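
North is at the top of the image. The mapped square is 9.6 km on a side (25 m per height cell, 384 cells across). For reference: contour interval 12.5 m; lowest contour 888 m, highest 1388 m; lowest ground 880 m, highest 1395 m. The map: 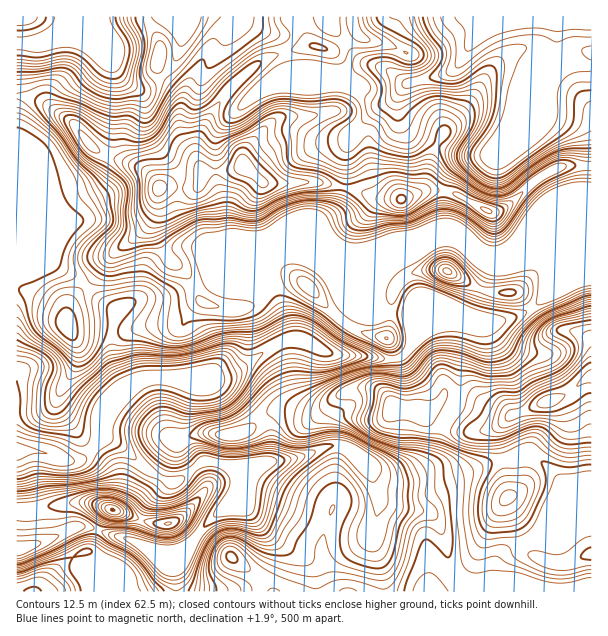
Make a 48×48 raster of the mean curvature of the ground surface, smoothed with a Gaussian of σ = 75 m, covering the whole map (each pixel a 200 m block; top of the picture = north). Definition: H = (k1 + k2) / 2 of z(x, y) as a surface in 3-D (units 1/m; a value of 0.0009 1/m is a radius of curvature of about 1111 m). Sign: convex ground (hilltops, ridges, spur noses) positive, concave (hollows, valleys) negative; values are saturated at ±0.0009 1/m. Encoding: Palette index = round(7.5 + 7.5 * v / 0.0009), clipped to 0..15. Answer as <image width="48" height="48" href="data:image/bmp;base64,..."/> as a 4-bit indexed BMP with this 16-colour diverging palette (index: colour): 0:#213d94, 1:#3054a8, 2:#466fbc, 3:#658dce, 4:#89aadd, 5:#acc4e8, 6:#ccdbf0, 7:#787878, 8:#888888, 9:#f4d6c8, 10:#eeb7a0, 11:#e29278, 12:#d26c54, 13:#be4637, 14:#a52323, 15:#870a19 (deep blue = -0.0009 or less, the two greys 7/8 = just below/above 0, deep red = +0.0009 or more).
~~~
<image width="48" height="48" href="data:image/bmp;base64,Qk32BAAAAAAAAHYAAAAoAAAAMAAAADAAAAABAAQAAAAAAIAEAAATCwAAEwsAABAAAAAAAAAAlD0hAKhUMAC8b0YAzo1lAN2qiQDoxKwA8NvMAHh4eACIiIgAyNb0AKC37gB4kuIAVGzSADdGvgAjI6UAGQqHALuqlnd4uoiIdVaJmYiaqYeZiHd3d2VERZ3JZXeMxSJZqZmZh3eIh2aZiHd3ZVeahRe8l3ndclUp3cqYdmd3ZlaJl2iHeauquhAnzuuVATMV7+p2d4iHZVaKl2iXaJh2imQxOIEAFpcAr9dGmImHZWaKlmiYZmd3d5iGIANY3/+AJ2M4mImYZWeahXeamXZ3d6qZdq//qs/2AjJIiImZhmZnVYeLqpVnd8u8zf/5UibdVHVoiImallZ5h3eKuqZXd3iqu6hmdiFvxnZomZmalmd5mHd5u7lnd0d1RFZ3ZEIqx3dnmamqdWVneHdnmJllZldSIkiXNIhDMkVCNYmpRDRnZmZWdnZWdVVEVld0WbxwJEMRIRR0ESVURFZVVFVohlVWiWVGq7up7/2nu3IAJ6uoiay6hTSKqHmImWZpu6qu/9yordqIvuyruay72lN5mHq7l1Znq7l5mKqYiaqqq8qJl1d3zbiIdli8lkZleqdENHq5iJqWRryqmGaHur7Jhlesp0RlZ3VDIkiqmJvseNyZiXeZp3zbp1eKuXQ1VUVnYzaZmYi+7ulom4mohXiJulRGm5ZTMzM0RWV4mGRGiXQ3vZqWZoZVnFM1rKeHVmZDI3ZGh1IAAAEFzJllVnYyWnZ5zJeqm825Y1dDVUIjWN0yeXZERqlkWVm8yoaKqr3bl2h0MyON/f5WRFVVRq39u1q7qYZomJmIm7u4U0jtdWlHd2dlMknvy2iaqXVmd4iKvNy5d522Z2lXd2REVDJHi3iKqGVURWeah3iZicxnd3tFUias3aQSWYeIh3h2VWeYVnd3i9lXd2yDN726vbZlNHZmVnmHeKqWd3d3m5V3d3e6z/xkRYh3d3d1eaynV6uGd3d3dld3d3dmr8Q2dmd3d3d2eqvKZnZmd3d3d3d2Vnd1NlRVV3d3d3d3VomruWREVVVXd3dXdCNGZmQ4c3d3d3d3ZTNYmqhTUzVTV3Vry2RCIyFtxEd3d4iHdkRqqqqXh5ykESJGi6zpQif/+SV3d3h3d2dYvIe7l4zZZDRXmr/9uc/934JXd3d3dnY1rrerh2nd3d3LuYzLy/6DPPkjRXd3VFZnrKeKiaq7ve6omIqIqagwBe/YZnd1NpqsuGebicuHVGdUeoh4qFMTMlv/7HdjXOqZmGeqV9podFZUaXZGmFIlZCOLqHZDn8iIZ5mpWMuIhmZlaGVFi6dEZ1NFZVVI7peJRKuKY2vZZnZlaoVmjNuFV3ZVZ1ed/IeJQ5xpkhXOuru6d3Z4mqunV3dmeIm7mHZ5U41muCJryqvchVV5q5qoZnd3iamnZmZmRGuDnYM0QzRmeYRHmompZnd3mZq6l2VFh2iUa9hVZnZmq5UjMze6dnd3h5eLuFQ1vGWnVr6mZmVndTR3ZCWah3d3dmRHhlZEjZSKdWrKl3ioVFjfyVR5mHd3eFRFVXdDbLRallaIirynm8u7mHVXmZmImWZmd3ZWm4ZXl2ZVZ4dXuod4Vndmd4mIh8uXd3aLuGdlh3ZpqXZatUaXVWd3ZmZmZg=="/>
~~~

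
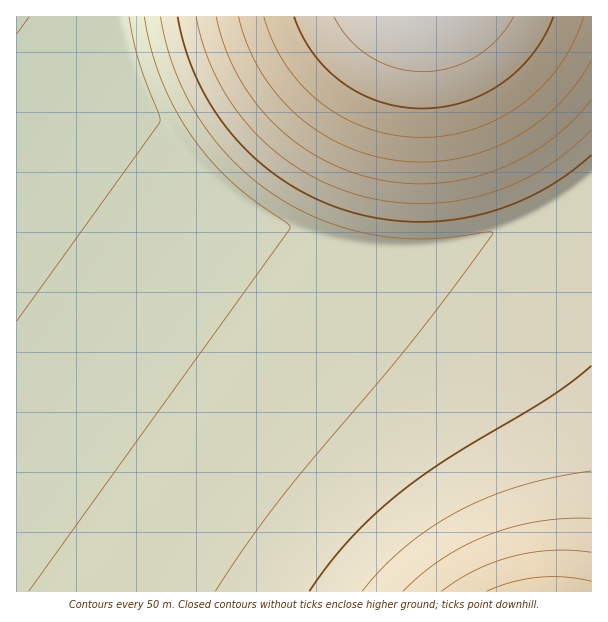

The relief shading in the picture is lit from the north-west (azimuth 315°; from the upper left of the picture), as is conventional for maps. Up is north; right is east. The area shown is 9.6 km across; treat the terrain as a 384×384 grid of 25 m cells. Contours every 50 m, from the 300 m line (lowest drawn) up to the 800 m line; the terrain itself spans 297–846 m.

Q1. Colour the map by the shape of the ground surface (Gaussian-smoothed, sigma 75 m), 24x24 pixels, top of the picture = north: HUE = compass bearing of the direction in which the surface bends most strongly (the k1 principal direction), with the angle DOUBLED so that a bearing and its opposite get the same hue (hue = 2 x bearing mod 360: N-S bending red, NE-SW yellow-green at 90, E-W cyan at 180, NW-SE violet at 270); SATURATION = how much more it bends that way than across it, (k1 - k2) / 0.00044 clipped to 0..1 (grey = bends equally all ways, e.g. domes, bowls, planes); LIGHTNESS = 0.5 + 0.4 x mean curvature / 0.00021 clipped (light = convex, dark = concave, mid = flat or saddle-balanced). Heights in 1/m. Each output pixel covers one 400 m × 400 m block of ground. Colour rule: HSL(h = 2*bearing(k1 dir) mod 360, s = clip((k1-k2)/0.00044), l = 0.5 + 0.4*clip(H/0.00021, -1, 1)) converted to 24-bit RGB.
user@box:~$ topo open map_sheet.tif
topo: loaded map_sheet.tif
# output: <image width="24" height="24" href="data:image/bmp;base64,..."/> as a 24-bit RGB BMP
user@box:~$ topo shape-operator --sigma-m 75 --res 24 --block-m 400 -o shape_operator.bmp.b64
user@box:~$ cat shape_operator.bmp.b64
<image width="24" height="24" href="data:image/bmp;base64,Qk32BgAAAAAAADYAAAAoAAAAGAAAABgAAAABABgAAAAAAMAGAAATCwAAEwsAAAAAAAAAAAAAf3+Af3+Af3+Af3+Af3+Afn+AfX+AfH+AeoCBd4GBdIKCcYOCbYWCaoeAaIl+Z4x6aI92apJwcZVuf5dxjZh0mZd2mYt1mH5zf3+Af3+Af3+Af3+Af3+Afn+AfoCAfYCAe4CAeYGAdoKAc4OAcIR+bYV8aod5aIl0Z4xvaI5ocZBpfJJqiZRrlZRslYlslH1rf3+Af3+Af3+Af3+Af4CAf4CAfoCAfYCAfICAeoGAeIF/dYJ+coN8b4R5bIV2aodxaIlra4pocoxne45ohY9oj49oj4Zpj31pf3+Af3+Af4CAf4CAf4CAf4CAf4CAfoCAfYB/fIB/eoF+eIF9dYJ7coN5cIR1bYVwa4Zrb4dqdIlpeopogopoiotoi4Roi31pf4CAf4CAf4CAf4CAf4CAf4CAf4B/foB/foB/fYB/e4B+eoF9eIF7dYJ5c4J2cYNycIRvc4VtdoZse4drgIdqhodqh4Nqh31rf4CAf4CAf4CAf4CAf4B/f4B/f4B/f4B/foB/foB/fYB+e4B9eoF8eIF6doF3dYJ0dYNydoNxeYRvfIRugIVuhIVuhYJuhX5vf4CAf4CAf4B/f4B/f4B/f4B/f4B/f4B/f4B/foB/foB+fYB+fIB9eoB7eYF5eIF3eIJ2eYJ1e4JzfYNzf4NygoNyg4Fyg39yf4B/f4B/f4B/f4B/f4B/f4B/f4B/f4B/f4B/f4B/foB/foB+fYB9fIB8e4B7e4F6e4F5e4F4fIF3foJ2f4J2gYJ2goF2gn92f4B/f4B/f4B/f4B/f4B/f4B/f4B/f4B/f4B/f4B/f4B/foB/foB+fYB9fYB9fYB8fYB7fYB7foF6foF5f4F5gIF5gYB5gX95f4B/f4B/f4B/f4B/f4B/f4B/f4B/f4B/f4B/f4B/f4B/f4B/f4B/foB+foB+foB9foB9foB8foB8f4B8f4B7gIB7gIB7gH97f4B/f4B/f4B/f4B/f4B/f4B/f4B/f4B/f4B/f4B/f4B/f4B/f4B/f4B/f4B/f4B+f4B+f4B+f4B9f4B9f4B9gIB9gIB9gH99f4B/f4B/f4B/f4B/f4B/f4B/f4B/f4B/f4B/f4B/f4B/f4B/f4B/f4B/f4B/f4B/f4B/f4B/f4B+f4B+f4B+gIB+gIB+gIB+f4B/f4B/f4B/f4B/f4B/f4B/f4B/f4B/f4B/f4B/f4B/f4B/f4B/f4B/f4B/f4B/f4B/f4B/f4B/f4B/f4B/gIB/gIB/gIB/f4B/f4B/f4B/f4B/f4B/f4B/f4B/f4B/f4B/f4B/f4B/f4B/f4B/gIB/gH9+gIB8f4B8f4B+f4B/f4B/f4B/gIB/gIB/gIB/f4B/f4B/f4B/f4B/f4B/f4B/f4B/f4B/f4B/f4B/gH9/gW9mZzwYNSAAMycAMy8ALzMAJjMAITcAQWwecoFrf4B/gIB/gIB/f4B/f4B/f4B/f4B/f4B/f4B/f4B/f4B/gH9/gV9gPggCNw4AiFAqlYd2k5GNk5KRk5OQkpOMhpVwSYIhDTMACkMDZIFkf4B/f4B/f4B/f4B/f4B/f4B/f4B/f4B/gH5/byE0MwAGlVNRk5GRk5KSk5KSk5KSk5OSk5OSk5OSk5OSk5OSkpORS5NIADMFJHA1f4B/f4B/f4B/f4B/f4B/f4B/gH5/Ww4yXwcmlIqMk5KSk5KSk5KSlJKSlJKSk5OSk5OTk5OTk5OTk5OTk5OTk5OTiZOLBVkgf4B/f4B/f4B/f4B/f4B/gH9/ZhdOZwtAk5CRk5KTk5KTlJKTlJKTlJOTlJOTlJOTlJOTk5OTk5OTk5OTk5OTk5OTk5OTkJORf4B/f4B/f4B/f4B/f3+Afkp6OgAvk46Sk5KTk5KTlJKTlJKTlJOTlJOTlJOTlJOTlJOTlJOTlJOTk5OTk5OTk5OTk5OTk5OTf4B/f4B/f4B/f4B/f32AMQAzlm6Uk5KTk5KTk5KTlJKTlJOTlJOTlJOTlJOTlJOTlJOTlJOTlJOTlJOTk5OTk5OTk5OTk5OTf4B/f4B/f4B/f3+AbD58Twdfk5KTk5KTk5KTk5KTlJOTlJOTlJOTlJOTlJOTlJOTlJOTlJOTlJOTlJOTk5OTk5OTk5OTk5OTf4B/f4B/f4B/f3+AJQE8hWOWk5KTk5KTk5KTk5OTlJOTlJOTlJOTlJOTlJOTlJOTlJOTlJOTlJOTlJOTlJOTk5OTk5OTk5OTf4B/f4B/f4B/fXuAFwAzko+Tk5KTk5KTk5OTk5OTlJOTlJOTlJOTlJOTlJOTlJOTlJOTlJOTlJOTlJOTlJOTlJOTk5OTk5OT"/>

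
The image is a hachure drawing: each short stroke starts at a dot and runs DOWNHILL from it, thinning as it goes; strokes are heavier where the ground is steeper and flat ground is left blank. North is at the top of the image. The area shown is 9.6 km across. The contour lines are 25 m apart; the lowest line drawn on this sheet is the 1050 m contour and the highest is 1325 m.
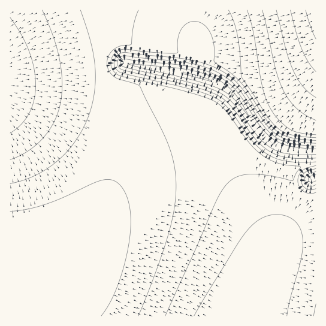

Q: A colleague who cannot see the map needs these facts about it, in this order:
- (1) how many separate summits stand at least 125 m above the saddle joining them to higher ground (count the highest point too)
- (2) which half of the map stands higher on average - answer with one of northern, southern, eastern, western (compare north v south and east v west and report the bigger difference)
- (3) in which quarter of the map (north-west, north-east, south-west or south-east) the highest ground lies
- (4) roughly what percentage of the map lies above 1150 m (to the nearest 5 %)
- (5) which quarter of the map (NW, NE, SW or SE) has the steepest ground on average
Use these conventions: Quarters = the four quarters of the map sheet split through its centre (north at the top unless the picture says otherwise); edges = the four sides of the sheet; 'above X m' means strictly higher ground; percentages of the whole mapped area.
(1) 1 summit rises at least 125 m above its surroundings.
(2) Taken as a whole, the western half is higher than the eastern.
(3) The highest point lies in the north-east quarter of the map.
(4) About 85 % of the map lies above 1150 m.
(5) The north-east quarter is the steepest part of the map.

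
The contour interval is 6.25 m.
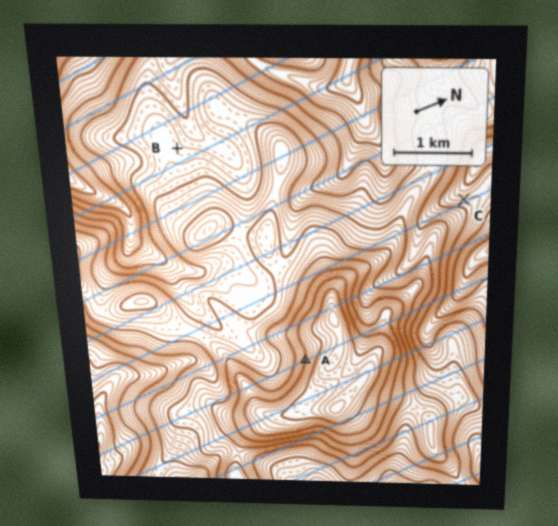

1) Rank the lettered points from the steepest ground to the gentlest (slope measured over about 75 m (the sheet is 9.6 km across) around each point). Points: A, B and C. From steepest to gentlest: A C B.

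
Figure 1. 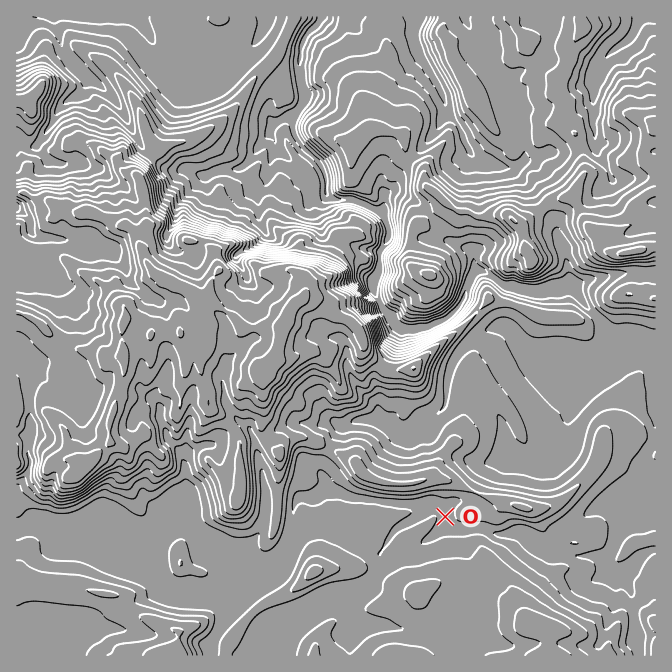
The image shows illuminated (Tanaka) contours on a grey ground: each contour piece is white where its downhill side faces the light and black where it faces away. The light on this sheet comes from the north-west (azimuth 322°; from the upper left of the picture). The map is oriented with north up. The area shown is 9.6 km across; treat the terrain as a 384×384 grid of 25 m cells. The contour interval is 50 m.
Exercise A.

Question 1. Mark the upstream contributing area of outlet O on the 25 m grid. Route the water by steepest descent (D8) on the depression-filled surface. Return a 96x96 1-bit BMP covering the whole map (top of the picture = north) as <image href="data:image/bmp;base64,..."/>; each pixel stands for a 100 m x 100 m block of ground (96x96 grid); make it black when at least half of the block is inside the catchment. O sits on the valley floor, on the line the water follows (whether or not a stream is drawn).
<image width="96" height="96" href="data:image/bmp;base64,Qk2+BAAAAAAAAD4AAAAoAAAAYAAAAGAAAAABAAEAAAAAAIAEAAATCwAAEwsAAAIAAAAAAAAA////AAAAAAAAAAD/////////AAAAAAD/////////AAAAAAD/////////AAAAAAD/////////AAAAAAP////////8AAAAAA/////////4AAAAAH/////////wAAAAAP/////////wAAAAAf/////////gAAAAD//////////gAAAP////////8//AAAD/////////4P+AAAD/////////wAEAAAD/////////gAAAAAD/////////gAAAAAD/////////gAAAAAD/////////wAAAAAD/////////4AAAAAD/////////8AAAAAD//////////AAAAAD//////////gAAAAD///////////8AAAB///////////+AAAB///////////8AAAA///////////gAAAAf/////////+AAAAAP///////8BwAAAAAH///////wAAAAAAAH///////gAAAAAAABj//////AAAAAAAAAD/////8AAAAAAAAAA////PwAAAAAAAAAA////HAAAAAAAAAAA///+AAAAAAAAAAAA///+AAAAAAAAAAAA///+AAAAAAAAAAAAf//+AAAAAAAAAAAAf//+AAAAAAAAAAAAf//+AAAAAAAAAAAAf//+AAAAAAAAAAAAP//+AAAAAAAAAAAAP//+AAAAAAAAAAAAP//+AAAAAAAAAAAAP///AAAAAAAAAAAAP///gAAAAAAAAAAAP///gAAAAAAAAAAAP///gAAAAAAAAAAAP///wAAAAAAAAAAAAf//wAAAAAAAAAAAAAPwAAAAAAAAAAAAAAPgAAAAAAAAAAAAAAPAAAAAAAAAAAAAAAMAAAAAAAAAAAAAAAIAAAAAAAAAAAAAAAAAAAAAAAAAAAAAAAAAAAAAAAAAAAAAAAAAAAAAAAAAAAAAAAAAAAAAAAAAAAAAAAAAAAAAAAAAAAAAAAAAAAAAAAAAAAAAAAAAAAAAAAAAAAAAAAAAAAAAAAAAAAAAAAAAAAAAAAAAAAAAAAAAAAAAAAAAAAAAAAAAAAAAAAAAAAAAAAAAAAAAAAAAAAAAAAAAAAAAAAAAAAAAAAAAAAAAAAAAAAAAAAAAAAAAAAAAAAAAAAAAAAAAAAAAAAAAAAAAAAAAAAAAAAAAAAAAAAAAAAAAAAAAAAAAAAAAAAAAAAAAAAAAAAAAAAAAAAAAAAAAAAAAAAAAAAAAAAAAAAAAAAAAAAAAAAAAAAAAAAAAAAAAAAAAAAAAAAAAAAAAAAAAAAAAAAAAAAAAAAAAAAAAAAAAAAAAAAAAAAAAAAAAAAAAAAAAAAAAAAAAAAAAAAAAAAAAAAAAAAAAAAAAAAAAAAAAAAAAAAAAAAAAAAAAAAAAAAAAAAAAAAAAAAAAAAAAAAAAAAAAAAAAAAAAAAAAAAAAAAAAAAAAAAAAAAAAAAAAAAAAAAAAAAAAAAAAAAAAAAAAAAAAAAAAAAAAAAAAAAAAAAAAAAAAAAAAAAAAAAAAAAAAAAAAAAAAAAAAAAAAAAAAAAAAAAAAAAAAAAAAAAAAAA="/>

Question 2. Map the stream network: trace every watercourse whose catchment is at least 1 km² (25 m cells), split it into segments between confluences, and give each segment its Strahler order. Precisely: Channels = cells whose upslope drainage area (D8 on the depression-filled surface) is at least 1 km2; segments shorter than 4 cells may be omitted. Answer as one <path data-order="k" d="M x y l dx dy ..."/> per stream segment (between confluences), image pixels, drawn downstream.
<path data-order="1" d="M432 634l-8 0-2-2-8 0-2-2-8 0-2-2-7 0-1-1-29 0-1 1-4 0-5-10-7-6-3-7 2-3 23-22 2 0 8-10 0-18 7-8 5-10 6-7 20-10 9-9 1-3"/><path data-order="1" d="M64 622l-47 0"/><path data-order="2" d="M162 577l8 8 2 0 3 3 9 4 3 3 13 7 17 0 5 5 2 0 46-47"/><path data-order="1" d="M607 570l0-13 2-3"/><path data-order="2" d="M270 560l18-20 0-6 2-2 0-5 2-2 0-8 2-2 0-8 1-2 0-3 5-5 10 0 5-4 15 0 2 2 12 0 4 3 16 0 1 2 13 0 2 2 12 0 2 1 31 0 3 2"/><path data-order="2" d="M609 554l8-16 0-3 3-7 25-25 0-50 2-3 7-7 0-10 1-1 0-14-3-6 0-5 2-2 0-8 1-2 0-27"/><path data-order="1" d="M67 527l15 0 2-2 14 0 10 5 4 4 13 6 37 37"/><path data-order="2" d="M428 505l10 0 7 7 0 8 9 8 31 0 9 6 20 0 1-2 9 0 3 2 15 14 3 0 9 6 13 0 2 1 6 0 2 2 8 0 2-2 8 0 4 2 1-2 5 0 4-1"/><path data-order="1" d="M515 463l3 0 2 2 10 0 2 2 8 0 2-2 5 0 3-2 5-5 2 0 10-10 2-3 0-27 6-6 0-2 5-5 0-2 5-5 0-1 39-37-2-5-8-8"/><path data-order="1" d="M338 423l2 2 4 0 1-2 3 0 2-1 5 0 2-2 21 0"/><path data-order="2" d="M378 420l7 3 13 12 4 0 2 2 8 0 18-20 8-4 7-6 0-7 2-2 0-18 1-2 2-11 5-10 3-4 0-1 17-17 10-5 9-2 1-1 12 0 8 8 0 2 3 3 7 7 3 1 16 0 1-1 15 0 2 1 3 0 4 2 3 3 5 2 7 5 13 0 3-3 7-4 7-6"/><path data-order="1" d="M157 402l3 5 0 13 5 8 2 9 2 3 13 13 0 5 2 2 0 5 1 2 0 30-3 6-3 4-4 8-3 3-3 9-17 17 0 4 5 9 0 5 2 2 0 6 3 7"/><path data-order="1" d="M65 387l-5 0-2-2-3 0-7-3-8-9-12 0 0 32 2 2 0 28-2 2 0 20 2 1 0 9-2 1 0 4-11 15 0 18"/><path data-order="1" d="M357 385l0 2 20 20 0 11 1 2"/><path data-order="1" d="M224 383l0 7 1 2 0 10 2 3 8 10 0 2 15 13 4 7 0 3 1 2 0 6 2 2 0 5 1 2 0 5 4 6 0 9 2 1 0 7 1 2 0 30-1 1 0 6-6 10-19 20 0 3 3 3 5 10 3 0 5-3 3 0 7-5 5-2"/><path data-order="2" d="M614 347l0-2-12-12-2-3 0-3-1-2 0-5-2-3-13-14-4-6-1 0-7-7-5 0-2-2-6 0-2-1-15 0"/><path data-order="2" d="M542 287l-20 0-2-2-6 0-2-2-10 0-17-11-3 0-2-2-3 0-2 2"/><path data-order="1" d="M552 283l-2 2-6 0-2 2"/><path data-order="2" d="M475 272l-5 6 0 4-3 5-2 8-1 2 0 3-4 3 0 2-15 15-3 2-5 0-9 5-26 0-5-5 0-2-17-17 0-1-5-7 0-25 5-10 0-8 8-14 0-11-1-2 0-3-2-4-1 0-9-8"/><path data-order="1" d="M47 270l-15-2-2 2-8 0-2 2-3 0"/><path data-order="1" d="M240 265l-3-3 0-7 3-3 12-5 13-14 0-3-3-3-2-4 0-3-2-2 0-28 9-8 0-9 3-6 0-7 5-7 0-3 2-2-2-8-5-5 0-2"/><path data-order="1" d="M118 262l-13-14-3 0-2-1-12 0-8-5-8 0-2-2-12 0-1-2-15 0-2-1-3 0-7-7 0-10-12-12-1 0 0-3"/><path data-order="1" d="M474 252l0 13 1 2 0 5"/><path data-order="2" d="M375 210l-11-7-4 0-6-3-19 0-7-5-1 0 0-15-2-2 0-5-1-3-9-10 0-2-11-10 0-1-9-10 0-4-1-1 0-12 4-10"/><path data-order="1" d="M384 195l0 13-9 2"/><path data-order="1" d="M205 177l14-7 8 0 2-2 11 0 4-3 1 0 7-7 5-10 11-11 2-4"/><path data-order="1" d="M518 165l-4 3-7 0-2-1-11-2-2-2-8 0-7-5-2 0-5-5 0-5-3-3 0-3-2-2 0-3-1-4-4-3-2-5-11-12 0-6-2-2 0-5-1-2 0-3-6-10-3-3-1-5-4-4-2-5-6-8-2-3 0-4-3-5 0-3-2-2 0-5-1-1 0-7 4-10 0-3"/><path data-order="1" d="M77 162l-5 0-2 1-12 0-1-1-5 0-4-4-1 0-10-10 0-3 3-3 4-7 3-3 0-2 5-5 3-7 0-3 2-3 13-14 4 0 3-1 8-9 0-13-3-7-20-20-2-11-2-2 0-3-3-7 0-7 2-1 81 0"/><path data-order="1" d="M597 152l0-10-2-2 0-10-1-2 0-48 10-20 11-12 7-3 12-12 3-6 0-5 2-2 0-3"/><path data-order="2" d="M270 133l0-3 2-3 5-5 11-5 6-5 4-2"/><path data-order="3" d="M298 110l6-7 0-10-2-1 0-12-2-2 0-28 5-10 0-3 15-17 0-3"/><path data-order="1" d="M219 78l6-6 2 0 30-30 8-17 0-8 2 0"/><path data-order="1" d="M487 67l-3-5 0-4-2-3-7-7-1-3 0-3-2-2 0-8-7-12 0-3"/><path data-order="1" d="M150 37l-5-10-5-5-2-5"/>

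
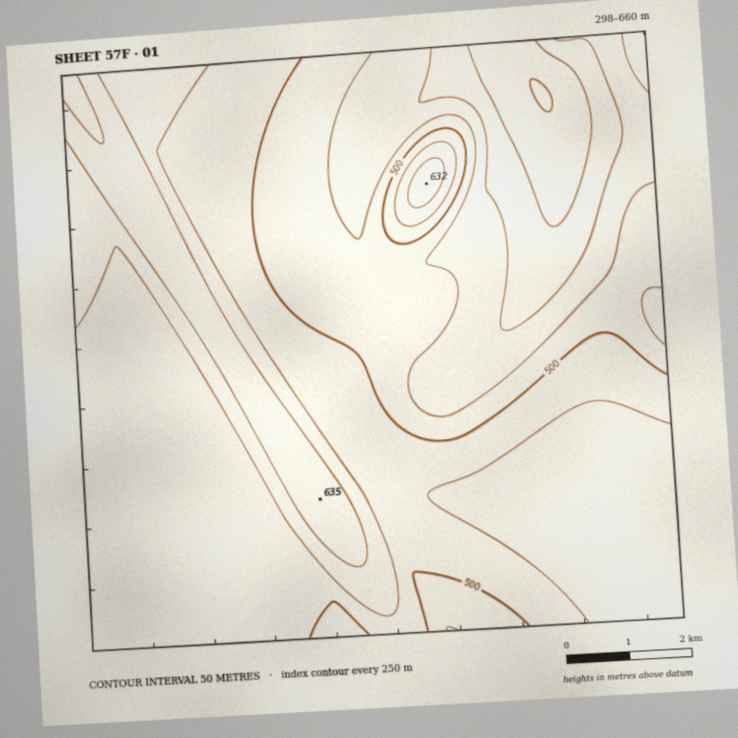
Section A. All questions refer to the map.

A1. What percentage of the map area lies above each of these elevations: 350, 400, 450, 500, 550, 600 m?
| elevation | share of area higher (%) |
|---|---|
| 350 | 96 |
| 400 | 91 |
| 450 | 79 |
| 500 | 63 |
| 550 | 26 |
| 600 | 8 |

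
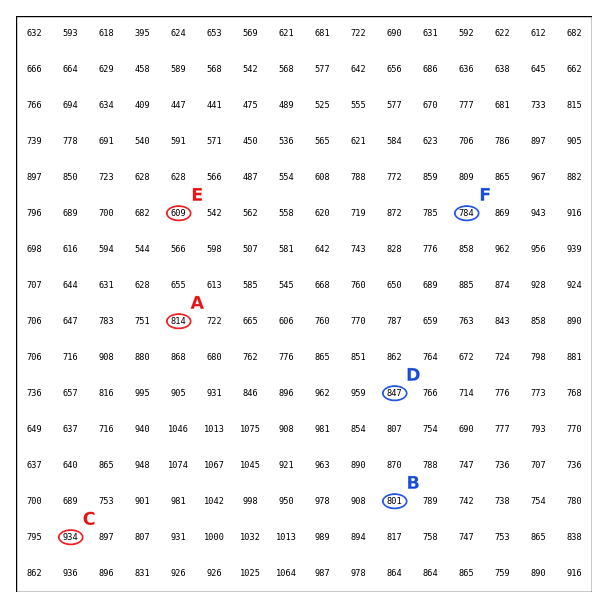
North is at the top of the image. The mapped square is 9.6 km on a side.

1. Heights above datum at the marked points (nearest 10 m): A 810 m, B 800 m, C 930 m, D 850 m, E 610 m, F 780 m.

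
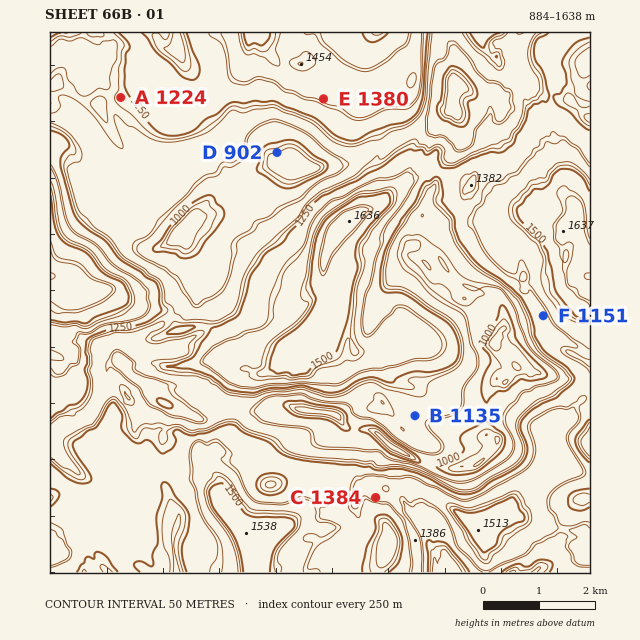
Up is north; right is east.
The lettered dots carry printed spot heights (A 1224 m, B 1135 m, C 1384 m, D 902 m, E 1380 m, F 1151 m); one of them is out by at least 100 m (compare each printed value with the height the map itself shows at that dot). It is F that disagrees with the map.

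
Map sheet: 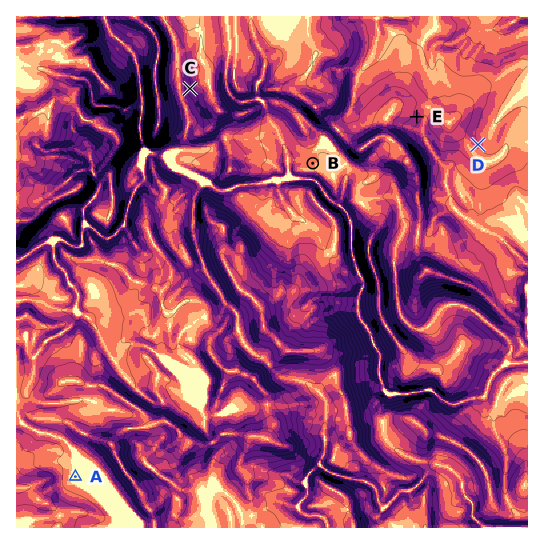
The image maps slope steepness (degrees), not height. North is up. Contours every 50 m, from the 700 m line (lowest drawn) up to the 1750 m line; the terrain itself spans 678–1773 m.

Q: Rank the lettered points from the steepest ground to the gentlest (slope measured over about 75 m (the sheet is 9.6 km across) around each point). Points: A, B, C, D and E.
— C E D B A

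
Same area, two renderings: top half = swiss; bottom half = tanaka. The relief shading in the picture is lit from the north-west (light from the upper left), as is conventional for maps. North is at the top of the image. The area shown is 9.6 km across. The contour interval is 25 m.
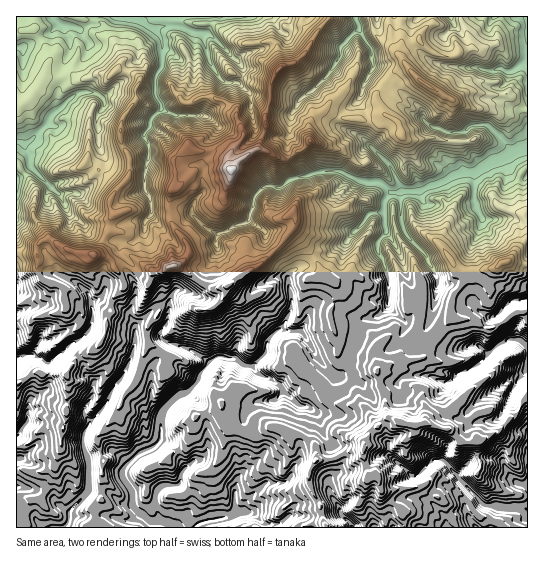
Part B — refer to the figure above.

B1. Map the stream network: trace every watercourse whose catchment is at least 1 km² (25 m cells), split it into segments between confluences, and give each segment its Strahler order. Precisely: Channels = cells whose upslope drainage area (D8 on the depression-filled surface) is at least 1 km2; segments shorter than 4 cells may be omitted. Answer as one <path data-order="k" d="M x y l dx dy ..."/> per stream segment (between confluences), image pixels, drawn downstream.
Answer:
<path data-order="2" d="M163 522l4 0 6 5"/><path data-order="2" d="M233 515l-2 2-10 1-2 1-13 2-5 2-3 0-4 4"/><path data-order="1" d="M341 514l10 11 2 2"/><path data-order="1" d="M245 513l-4 0-2 1-4 0-2 1"/><path data-order="1" d="M235 491l-1 3 0 20-1 1"/><path data-order="1" d="M169 486l-6 0-8 9 0 14 3 4 0 8 4 0 1 1"/><path data-order="1" d="M417 475l1 0 15-14 10 0 40 44 3 1 11 0 6 3 23 0 1 1"/><path data-order="1" d="M310 409l-4-3-5 0-3-1-13-14-3-1 0-3-3-2-4-2-4-4-13-5-7-8"/><path data-order="1" d="M441 381l1 1 7 0 4-3 5-6 11-3 5-3 8-5 16-17 11-6 8 0 1 2 3 0 6 5"/><path data-order="1" d="M519 379l7-6 1-27"/><path data-order="1" d="M335 375l-1 0-16-16-8-16-9-12-16 0-2-1-4 0"/><path data-order="2" d="M251 366l-6 0-10-7-5 0-7-2-5 0-3 1-4 3-2 4"/><path data-order="2" d="M209 365l-8 8-3 9-11 11-10 4-15 16 0 2-1 2 0 22-2 3-4 4-17 8-15 15-1 2 1 8 4 4 6 10 0 13 16 15 2 1 12 0"/><path data-order="1" d="M167 342l2 1 4 0 1 2 11 2 9 4 4 4 11 7 0 3"/><path data-order="1" d="M135 337l0 8-2 6 0 4-3 4 0 3-3 4 0 3-4 8-9 10-11 22-10 12-3 1-7 13 0 12 6 12 0 31-2 3-17 17-1 3 0 9-3 4-3 1-10 0"/><path data-order="2" d="M279 330l-1 0-11 11 0 2-1 2 0 8-13 13-2 0"/><path data-order="1" d="M91 303l0 6 2 1 0 12-4 9-8 8-10 4-10 11-6 3-5 5 0 1-4 0-4-4-5-1-4-3-10 0-4 3-2 0"/><path data-order="1" d="M389 303l0-24-2-1 0-5-4-10 0-4-5-6 0-10 1-1 0-3 7-6 0-6-1-1 0-12-2-1"/><path data-order="1" d="M515 299l6 0 1 2 1-2 4 0"/><path data-order="1" d="M289 285l1 8 1 1 0 16-6 13-6 7"/><path data-order="1" d="M433 269l-6-8-1-6-19-18-4-7-1-8-1-1 0-28"/><path data-order="1" d="M355 230l7-5 8-12 13 0"/><path data-order="1" d="M146 219l5-5 0-11-1-1 0-4-1-3-4-5 0-17 1-2 0-8 3-5 0-13-4-7 0-5 5-7 0-5 1-3 10-8 0-5"/><path data-order="1" d="M482 218l-4-7-1-9-3-4 0-25"/><path data-order="2" d="M383 213l0-11 8-9"/><path data-order="1" d="M191 210l0 4 15 15 13 5 10-4 4-4 8-1 8-4 1-3 0-5 3-4 1-11 1-3 10-9 16 1 6-6 6-3 4 0 1-1 8 0 4-3 3 0 1-1 5 0 2-2 20 0 18 10 4 0 2 1 16 0 10 11"/><path data-order="1" d="M59 194l-2-1-27-27 0-3-1-1 0-8-4-8-2 0-4-4"/><path data-order="2" d="M391 193l10 0"/><path data-order="2" d="M402 191l16 0 1-1 4 0 6-4 4 0 8-4 2 0 14-8 2 0 2-1 13 0"/><path data-order="2" d="M474 173l4-2 4-4 4-1 3-3 9-2 15-8"/><path data-order="2" d="M513 153l9-4 5 0 0-2"/><path data-order="1" d="M375 151l15 15 5 12 4 5 2 8 1 0"/><path data-order="1" d="M430 126l11 3 8 4 13 0 8-7 5 0 2-1 10 0 20 20 6 8"/><path data-order="1" d="M177 115l-6-2-2 0-4-3-3 0 0-4-1-1"/><path data-order="2" d="M161 105l-6-10 0-18 7-11 0-25-7-11-5-3"/><path data-order="1" d="M102 98l-7-5-16 0-5 2-23 20-2 4 0 3-20 20-10 0"/><path data-order="1" d="M302 98l4-4 5-3 18-17 12-19 0-9 16-16 2-1"/><path data-order="1" d="M222 81l-12-18-1-6-2-2 0-4-1-1 0-4-1-1 0-10-3 0-8-4-4 0-11-5-18 0-2 1-9 0"/><path data-order="1" d="M483 70l12 0 2-1 5 0 3 2 5 0 16-10 0-4 1-2 0-38"/><path data-order="1" d="M371 50l0-3-8-9-4-9"/><path data-order="2" d="M359 29l0-3-4-7 0-2"/><path data-order="2" d="M150 27l-1 0-8-6"/><path data-order="1" d="M65 26l-2-1-4 0-6-7 0-1"/><path data-order="2" d="M141 21l-6-2-2-2-16 0"/><path data-order="1" d="M211 17l-56 0-1 1-7 0-4 3-2 0"/>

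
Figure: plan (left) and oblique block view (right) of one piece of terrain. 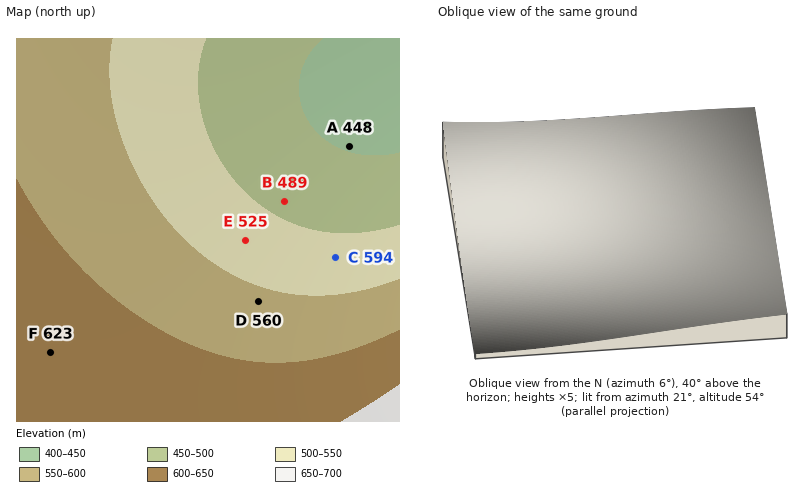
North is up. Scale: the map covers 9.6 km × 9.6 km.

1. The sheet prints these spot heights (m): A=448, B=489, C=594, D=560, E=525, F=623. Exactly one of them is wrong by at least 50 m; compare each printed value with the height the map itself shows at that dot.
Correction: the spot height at C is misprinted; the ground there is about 519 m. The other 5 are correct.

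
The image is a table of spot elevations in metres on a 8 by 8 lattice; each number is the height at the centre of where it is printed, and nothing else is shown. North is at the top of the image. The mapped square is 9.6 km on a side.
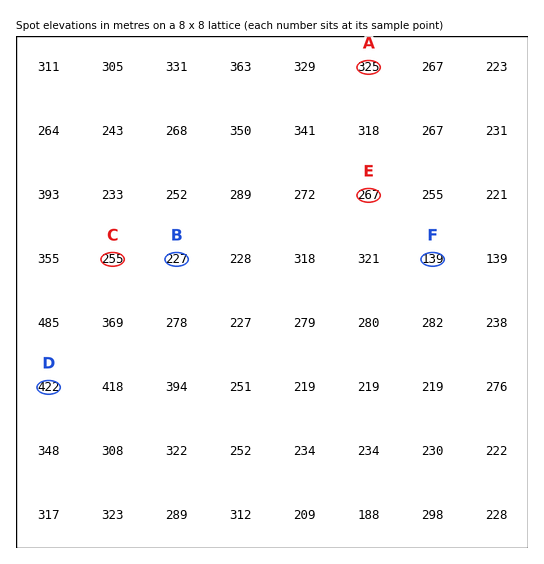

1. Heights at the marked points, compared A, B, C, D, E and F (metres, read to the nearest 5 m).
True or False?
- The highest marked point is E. False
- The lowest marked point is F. True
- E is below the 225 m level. False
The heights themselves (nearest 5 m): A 325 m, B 225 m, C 255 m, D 420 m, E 265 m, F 140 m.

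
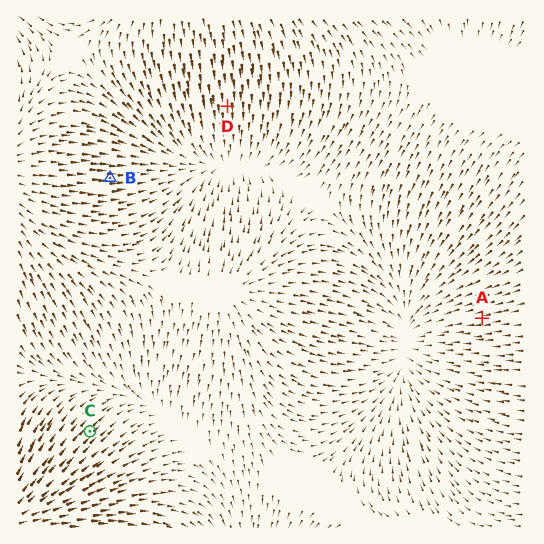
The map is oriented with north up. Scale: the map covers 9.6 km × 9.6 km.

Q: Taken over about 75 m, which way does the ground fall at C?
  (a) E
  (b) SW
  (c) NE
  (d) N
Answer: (c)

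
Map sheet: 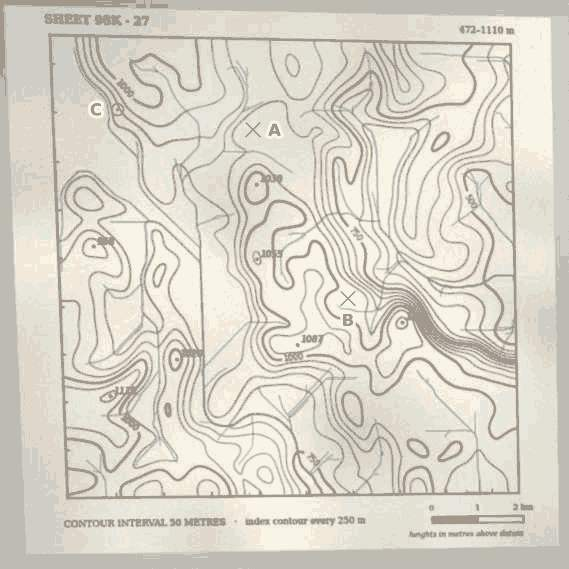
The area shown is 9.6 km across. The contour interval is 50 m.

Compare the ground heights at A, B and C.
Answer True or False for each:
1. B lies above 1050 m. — False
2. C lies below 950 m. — True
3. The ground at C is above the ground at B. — False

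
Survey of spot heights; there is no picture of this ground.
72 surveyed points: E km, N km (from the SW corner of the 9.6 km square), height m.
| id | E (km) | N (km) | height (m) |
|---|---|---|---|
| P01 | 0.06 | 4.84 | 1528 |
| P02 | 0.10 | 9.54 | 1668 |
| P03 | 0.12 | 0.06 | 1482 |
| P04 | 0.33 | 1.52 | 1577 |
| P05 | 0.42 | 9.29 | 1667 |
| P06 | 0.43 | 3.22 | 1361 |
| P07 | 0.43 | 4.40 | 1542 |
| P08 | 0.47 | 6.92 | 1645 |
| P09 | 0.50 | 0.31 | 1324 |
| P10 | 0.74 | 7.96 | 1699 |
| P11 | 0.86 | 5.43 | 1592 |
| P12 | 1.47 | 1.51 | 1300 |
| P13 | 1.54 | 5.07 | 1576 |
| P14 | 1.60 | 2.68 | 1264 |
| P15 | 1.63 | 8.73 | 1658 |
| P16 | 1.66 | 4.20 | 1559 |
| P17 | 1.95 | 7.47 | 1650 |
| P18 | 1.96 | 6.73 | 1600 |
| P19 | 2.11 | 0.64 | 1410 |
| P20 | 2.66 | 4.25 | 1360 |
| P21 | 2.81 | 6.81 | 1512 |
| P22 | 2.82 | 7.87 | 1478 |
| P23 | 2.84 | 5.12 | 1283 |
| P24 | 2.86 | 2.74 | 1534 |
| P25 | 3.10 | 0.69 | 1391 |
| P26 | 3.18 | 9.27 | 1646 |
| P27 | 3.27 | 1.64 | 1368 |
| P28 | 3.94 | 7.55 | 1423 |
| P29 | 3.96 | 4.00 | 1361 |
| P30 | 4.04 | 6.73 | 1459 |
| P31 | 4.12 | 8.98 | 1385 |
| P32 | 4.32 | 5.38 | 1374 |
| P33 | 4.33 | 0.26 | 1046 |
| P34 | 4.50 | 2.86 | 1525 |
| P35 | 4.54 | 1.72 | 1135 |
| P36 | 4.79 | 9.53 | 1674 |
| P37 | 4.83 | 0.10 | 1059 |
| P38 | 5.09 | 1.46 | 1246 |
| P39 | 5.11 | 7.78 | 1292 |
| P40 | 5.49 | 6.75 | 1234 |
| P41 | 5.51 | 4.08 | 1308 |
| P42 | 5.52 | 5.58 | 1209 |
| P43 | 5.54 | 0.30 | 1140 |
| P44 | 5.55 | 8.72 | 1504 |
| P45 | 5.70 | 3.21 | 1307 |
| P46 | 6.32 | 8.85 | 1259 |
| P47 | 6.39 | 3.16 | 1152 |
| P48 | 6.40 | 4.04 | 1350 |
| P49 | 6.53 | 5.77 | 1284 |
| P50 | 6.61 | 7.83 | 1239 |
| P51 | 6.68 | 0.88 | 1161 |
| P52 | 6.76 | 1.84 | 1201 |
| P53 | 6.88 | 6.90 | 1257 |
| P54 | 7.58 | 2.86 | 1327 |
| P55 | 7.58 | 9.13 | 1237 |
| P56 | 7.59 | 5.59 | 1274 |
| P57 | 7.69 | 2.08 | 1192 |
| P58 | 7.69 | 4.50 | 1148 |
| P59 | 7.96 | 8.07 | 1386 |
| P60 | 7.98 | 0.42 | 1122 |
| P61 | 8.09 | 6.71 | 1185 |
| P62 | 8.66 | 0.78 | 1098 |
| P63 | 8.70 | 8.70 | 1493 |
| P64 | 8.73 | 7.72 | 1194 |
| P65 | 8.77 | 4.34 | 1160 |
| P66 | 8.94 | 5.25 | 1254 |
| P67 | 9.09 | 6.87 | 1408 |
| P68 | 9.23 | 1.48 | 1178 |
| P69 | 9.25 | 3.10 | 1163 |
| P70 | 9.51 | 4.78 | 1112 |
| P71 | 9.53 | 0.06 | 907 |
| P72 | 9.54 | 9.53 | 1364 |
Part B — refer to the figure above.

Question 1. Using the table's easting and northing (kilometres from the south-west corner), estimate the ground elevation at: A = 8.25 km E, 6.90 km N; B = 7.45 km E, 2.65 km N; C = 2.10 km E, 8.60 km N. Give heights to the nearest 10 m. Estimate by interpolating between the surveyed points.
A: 1180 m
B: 1360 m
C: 1710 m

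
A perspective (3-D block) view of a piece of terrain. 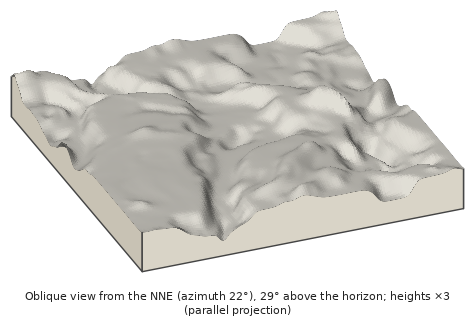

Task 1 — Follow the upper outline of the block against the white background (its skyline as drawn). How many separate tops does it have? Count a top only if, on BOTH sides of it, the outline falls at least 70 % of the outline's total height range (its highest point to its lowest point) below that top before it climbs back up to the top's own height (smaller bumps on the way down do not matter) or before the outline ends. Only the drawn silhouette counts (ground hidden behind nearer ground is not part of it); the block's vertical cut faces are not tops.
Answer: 0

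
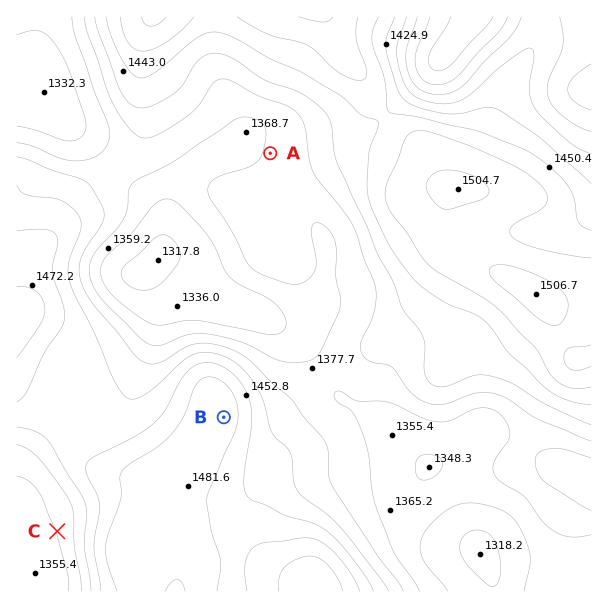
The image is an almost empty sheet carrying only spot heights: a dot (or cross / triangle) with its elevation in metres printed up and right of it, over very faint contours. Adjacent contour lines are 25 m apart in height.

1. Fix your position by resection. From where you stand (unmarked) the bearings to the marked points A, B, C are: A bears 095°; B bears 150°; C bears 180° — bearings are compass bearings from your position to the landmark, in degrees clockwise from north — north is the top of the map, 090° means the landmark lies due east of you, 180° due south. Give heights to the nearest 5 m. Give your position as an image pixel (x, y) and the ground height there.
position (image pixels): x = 58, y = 134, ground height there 1345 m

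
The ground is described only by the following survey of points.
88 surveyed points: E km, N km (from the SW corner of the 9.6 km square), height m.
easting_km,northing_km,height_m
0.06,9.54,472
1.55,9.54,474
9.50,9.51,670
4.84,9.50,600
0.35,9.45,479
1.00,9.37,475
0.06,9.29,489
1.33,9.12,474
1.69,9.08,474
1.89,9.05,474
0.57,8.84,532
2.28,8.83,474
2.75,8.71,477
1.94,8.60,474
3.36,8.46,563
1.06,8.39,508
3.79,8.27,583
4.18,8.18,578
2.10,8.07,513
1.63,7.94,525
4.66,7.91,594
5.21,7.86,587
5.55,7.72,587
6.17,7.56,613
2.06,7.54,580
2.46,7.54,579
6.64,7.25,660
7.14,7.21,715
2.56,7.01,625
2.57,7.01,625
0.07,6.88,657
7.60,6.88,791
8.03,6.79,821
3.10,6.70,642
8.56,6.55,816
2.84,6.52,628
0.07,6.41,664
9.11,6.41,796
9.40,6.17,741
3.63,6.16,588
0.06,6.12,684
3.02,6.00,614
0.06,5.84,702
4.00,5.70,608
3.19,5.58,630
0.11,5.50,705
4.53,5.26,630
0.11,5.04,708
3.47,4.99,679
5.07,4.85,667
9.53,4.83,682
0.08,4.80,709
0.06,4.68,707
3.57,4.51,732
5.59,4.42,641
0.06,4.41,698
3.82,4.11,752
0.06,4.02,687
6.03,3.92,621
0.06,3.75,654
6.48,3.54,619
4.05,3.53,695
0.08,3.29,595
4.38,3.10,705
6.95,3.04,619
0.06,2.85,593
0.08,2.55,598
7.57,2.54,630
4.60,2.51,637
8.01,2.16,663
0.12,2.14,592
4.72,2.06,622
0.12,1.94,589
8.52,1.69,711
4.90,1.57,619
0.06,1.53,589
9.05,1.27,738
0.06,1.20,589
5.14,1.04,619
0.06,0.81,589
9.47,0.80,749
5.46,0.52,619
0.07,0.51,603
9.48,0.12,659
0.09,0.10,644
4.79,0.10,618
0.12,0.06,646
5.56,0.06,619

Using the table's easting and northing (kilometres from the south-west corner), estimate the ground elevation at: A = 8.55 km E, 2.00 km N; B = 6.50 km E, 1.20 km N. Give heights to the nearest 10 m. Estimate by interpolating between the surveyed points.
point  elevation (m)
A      690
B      620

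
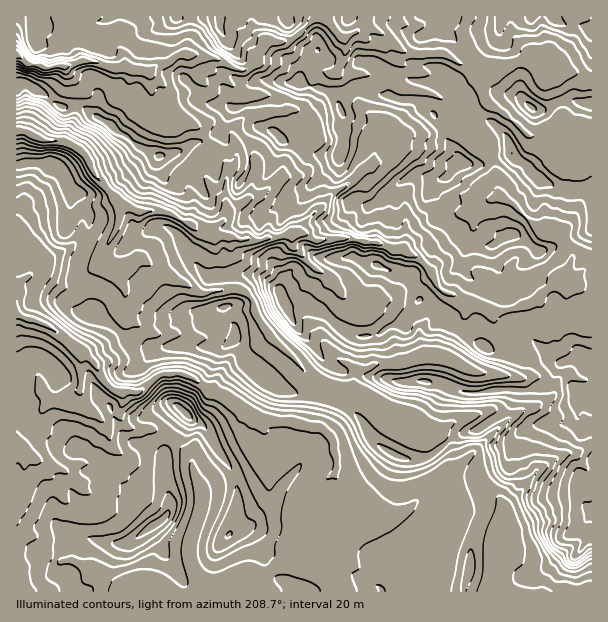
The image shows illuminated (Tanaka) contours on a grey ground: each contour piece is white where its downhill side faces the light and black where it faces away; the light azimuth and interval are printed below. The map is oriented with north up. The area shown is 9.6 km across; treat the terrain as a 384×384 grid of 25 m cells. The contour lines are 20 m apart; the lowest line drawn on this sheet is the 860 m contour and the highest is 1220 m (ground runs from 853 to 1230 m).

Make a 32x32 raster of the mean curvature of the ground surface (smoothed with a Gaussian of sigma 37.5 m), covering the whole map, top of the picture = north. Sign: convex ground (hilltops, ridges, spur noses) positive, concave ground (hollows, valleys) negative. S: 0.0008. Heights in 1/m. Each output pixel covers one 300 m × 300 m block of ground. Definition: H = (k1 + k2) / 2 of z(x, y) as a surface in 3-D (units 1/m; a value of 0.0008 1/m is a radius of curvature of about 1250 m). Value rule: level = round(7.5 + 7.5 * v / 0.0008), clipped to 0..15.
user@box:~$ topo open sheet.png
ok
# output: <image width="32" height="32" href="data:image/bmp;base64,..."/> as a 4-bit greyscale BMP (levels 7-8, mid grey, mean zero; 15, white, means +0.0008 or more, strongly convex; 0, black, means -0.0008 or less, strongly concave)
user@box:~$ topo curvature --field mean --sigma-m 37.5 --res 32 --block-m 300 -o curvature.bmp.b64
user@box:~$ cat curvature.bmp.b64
<image width="32" height="32" href="data:image/bmp;base64,Qk12AgAAAAAAAHYAAAAoAAAAIAAAACAAAAABAAQAAAAAAAACAAATCwAAEwsAABAAAAAAAAAAAAAAABEREQAiIiIAMzMzAERERABVVVUAZmZmAHd3dwCIiIgAmZmZAKqqqgC7u7sAzMzMAN3d3QDu7u4A////AHiYhXd4d3eIh3mXdph3hkR4d1hVlnZneHh3iHd7Z2aliIec1nWNZ3d4eIiHa2dIq3epdY+EW6t4eId4iGp2Srl4d4Zl9ViYaGh3d4hodIh5eXh4drZmtniIZ3dnalSLiYhniHe0Z6aIhYd2VGlsNqhlmJdYs21neIZ1zspCe4VGiImGqHWYZ5mUXpVnuUyHiIeoR5dfuGRCNItmZjaju4iWValr/zQmqruVRDiIJ0OalrSjQJQVjMlUV+/+2tqJd4i3KcoSlcp1XWRCVTEniJibgGma3LuGUdOIljNO13l6lAqpdmd3tR9Yyr1ruGendkbMp2iau5DbqWZpiYdHd3d4qIdnhhND9odnZcZHqXd3dol2iFXbmbpiaJyVqHd2d4VbWGZ7iHqYn+60NoaEmWZlt4WnjEMQQjAAI5epu6dqaLekraBlzcRtvJeLhppFSWaZkyA5xEiaROuWqHZklodVrFW52JT2WMUnqYl2ZZ2ZzNkIfHZ2lnVbk1iZzFjWZ7hwVb3aeGSJireGV7RPVncAJ1+kRnlq5kemdklmikWHVPn4V3V5hWZYtUWraYLaV7+XdodpmmdGfInKdZh7xav5isqEnWmN3oR2aYmleHZVAQAlV0RBgJmKjZZ3RlVnaKuqp4eEX4MT50ZVt5a5REl5eIh5yJyIykOliIp2p9jJ"/>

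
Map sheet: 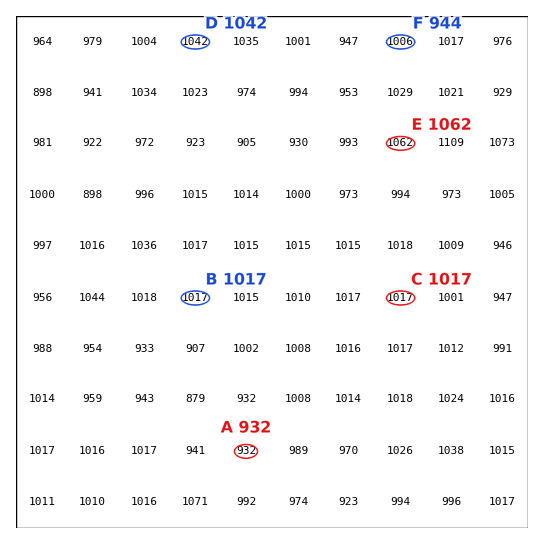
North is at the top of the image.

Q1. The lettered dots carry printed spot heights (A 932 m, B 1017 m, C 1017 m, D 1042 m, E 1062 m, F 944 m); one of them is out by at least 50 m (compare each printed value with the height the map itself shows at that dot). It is F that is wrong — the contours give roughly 1006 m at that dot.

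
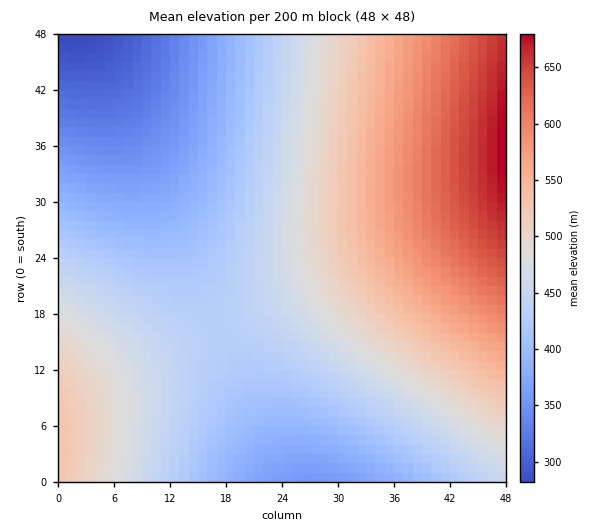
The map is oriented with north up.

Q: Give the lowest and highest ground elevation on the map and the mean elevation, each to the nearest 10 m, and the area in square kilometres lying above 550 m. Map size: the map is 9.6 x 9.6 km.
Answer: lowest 280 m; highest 680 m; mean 470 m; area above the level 18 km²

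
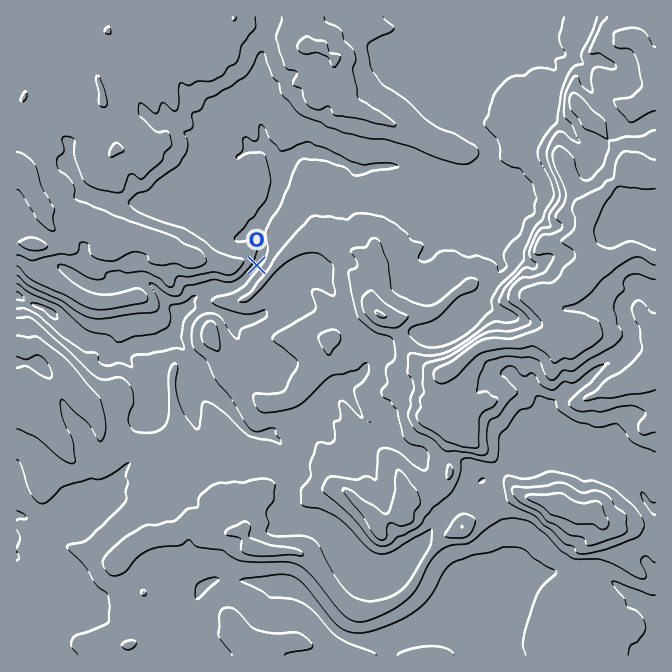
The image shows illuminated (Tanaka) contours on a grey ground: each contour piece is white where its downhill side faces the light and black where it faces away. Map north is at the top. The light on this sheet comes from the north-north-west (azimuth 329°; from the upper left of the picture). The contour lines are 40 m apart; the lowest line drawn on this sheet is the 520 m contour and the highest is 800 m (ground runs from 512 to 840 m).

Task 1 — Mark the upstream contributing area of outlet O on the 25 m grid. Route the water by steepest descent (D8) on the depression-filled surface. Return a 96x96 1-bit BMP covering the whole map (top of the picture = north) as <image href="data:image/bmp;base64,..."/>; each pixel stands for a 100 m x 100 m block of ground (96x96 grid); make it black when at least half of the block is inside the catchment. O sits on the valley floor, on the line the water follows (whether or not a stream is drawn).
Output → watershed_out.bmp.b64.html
<image width="96" height="96" href="data:image/bmp;base64,Qk2+BAAAAAAAAD4AAAAoAAAAYAAAAGAAAAABAAEAAAAAAIAEAAATCwAAEwsAAAIAAAAAAAAA////AAAAAAAAAAAAAAAAAAAAAAAAAAAAAAAAAAAAAAAAAAAAAAAAAAAAAAAAAAAAAAAAAAAAAAAAAAAAAAAAAAAAAAAAAAAAAAAAAAAAAAAAAAAAAAAAAAAAAAAAAAAAAAAAAAAAAAAAAAAAAAAAAAAAAAAAAAAAAAAAAAAAAAAAAAAAAAAAAAAAAAAAAAAAAAAAAAAAAAAAAAAAAAAAAAAAAAAAAAAAAAAAAAAAAAAAAAAAAAAAAAAAAAAAAAAAAAAAAAAAAAAAAAAAAAAAAAAAAAAAAAAAAAAAAAAAAAAAAAAAAAAAAAAAAAAAAAAAAAAAAAAAAAAAAAAAAAAAAAAAAAAAAAAAAAAAAAAAAAAAAAAAAAAAAAAAAAAAAAAAAAAAAAAAAAAAAAAAAAAAAAAAAAAAAAAAAAAAAAAAAAAAAAAAAAAAAAAAAAAAAAAAAAAAAAAAAAAAAAAAAAAAAAAAAAAAAAAAAAAAAAAAAAAAAAAAAAAAAAAAAAAAAAAAAAAAAAAAAAAAAAAAAAAAAAAAAAAAAAAAAAAAAAAAAAAAAAAAAAAAAAAAAAAAAAAAAAAAAAAAAAAAAAAAAAAAAAAAAAAAAAAAAAAAAAAAAAAAAAAAAAAAAAAAAAAAAAAAAAAAAAAAAAAAAAAAAAAAAAAAAAAAAAAAAAAAAAAAAAAAAAAAAAAAAQAAAAAAAAAAAAAAB8AAAAAAAAAAAAAAD+AAAAAAAAAAAAAAH/AAAAAAAAAAAAAAP/wAAAAAAAAAAAAAP//4AAAAAAAAAAAAf///wAAAAAAAAAAAf///gAAAAAAAAAAA////AAAAAAAAAAAD///+AAAAAAAAAAAH///8AAAAAAAAAAAH///8AAAAAAAAAAAH////gAAAAAAAAAAH////4AAAAAAAAAAH////8AAAAAAABAAH////+AAAAAAADgAH/////AAAAAAf/wAP/////AAAAAD//4Af////+AAAAAH//+H/////+AAAAAf/////////+AAAAP//////////+AAAA///////////+AAAH///////////+AAA/////////////AAP////////////+AAf////////////8AAf////////////8AA/////////////4AA/////////////4AA/////////////wAB/////////////wAD/////////////wAD/////////////gAD//////////gf8AAD/////////+APwAAD/////////4AHwAAD/////////gADgAAD////////+AAAAAAD////////wAAAAAAD////////AAAAAAAB///////+AAAAAAAAD//////8AAAAAAAAB//////8AAAAAAAAA//////8AAAAAAAAAZ/////8AAAAAAAAAB/////8AAAAAAAAAB//n//8AAAAAAAAAB8+H//4AAAAAAAAABweD//gAAAAAAAAABgMD//AAAAAAAAAAAAAB//AAAAAAAAAAAAAA//AAAAAAAAAAAAAAf/AAAAAAAAA="/>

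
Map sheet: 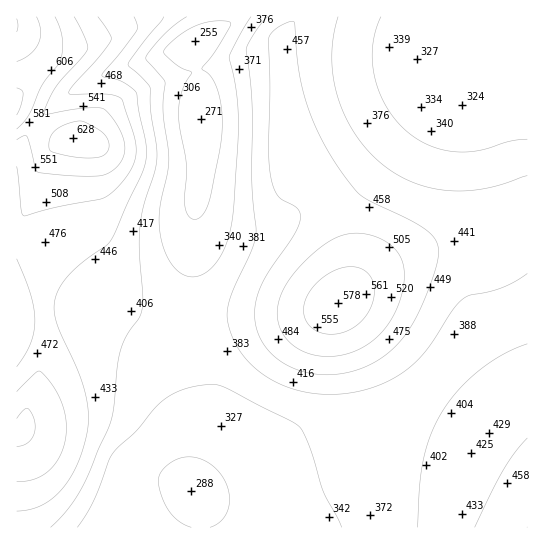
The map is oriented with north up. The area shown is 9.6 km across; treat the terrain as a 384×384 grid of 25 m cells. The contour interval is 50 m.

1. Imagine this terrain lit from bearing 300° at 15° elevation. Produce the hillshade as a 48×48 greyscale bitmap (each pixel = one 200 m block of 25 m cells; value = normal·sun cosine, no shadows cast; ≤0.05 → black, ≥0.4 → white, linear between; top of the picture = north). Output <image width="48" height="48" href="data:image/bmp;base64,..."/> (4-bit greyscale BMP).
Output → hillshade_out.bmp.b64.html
<image width="48" height="48" href="data:image/bmp;base64,Qk32BAAAAAAAAHYAAAAoAAAAMAAAADAAAAABAAQAAAAAAIAEAAATCwAAEwsAABAAAAAAAAAAAAAAABEREQAiIiIAMzMzAERERABVVVUAZmZmAHd3dwCIiIgAmZmZAKqqqgC7u7sAzMzMAN3d3QDu7u4A////AGZUNFiZmIiJmqqqqYiJqqqqqqqru7u7u3ZUM0aJmIiJmqqqqZmJmqqqqqqqu7u7u3ZUMjV5mIiJmaqqqqmZqqqqqqqqq7u7u3ZUMiNomYiImaqqqqqqqqqqqqqqqru7u3ZUMhJHiYiImZqqqqqqqqqqqqqqqqu7u3ZVMhE1eIiImZmqqqqqqqqqqqqqqqq7u3ZlQxEkZ4eIiZmZmqqqqqqqqqqqqqqqu3dlQyEjVnd4iZmZmZmaqqqqqqqqqqqqqndlVDM0Vmd4iJmZmZmZmqqqqqqqqqqqqodmVUREVmd4iJmZmZmZmZmqqqqqqqqqqqh2ZVVVVmd4iImZmZmYiImZqqqqqqqqqsl3ZlVWZnd4iImZmZiId3eImaqqqqqqquuHZmZmZ3eIiImZmYiHd2Z3eJqqqqqqqvyXdmZmd3eIiImZmYh3ZmVWZ4maqqqqqv2od3d3d3iIiJmaqZiHZlVVVmeJqqqqqv6od3d3d3iIiJqqqpmHZlRERVZ5mqqqqu2oh3d3d4iIiZqruqmYdlRERFVomaqqqu2oh3d3eIiIiaq7u7qZh2VENEVniZqqqu2oiHd3iIiImau8zMuph2VEQ0RWeJmZmdyoiIiIiIiJmrvM3cy6mHZURERVeJmZmdyYiIiIh3iJmrzN3d3LqYdlRERFZ4mZmduYiIiId3iJqszd3u3cuph2VERVZ4iIiMuIiIiHd3eJq83d3u7dy6mHZVVVZ3iIiLqIiIiHdneJq83e3u7t3LqHdlVWZ3iIiKmIiIh3ZmeJq83e3e7t3LqYd2ZmZ3iHd6mIiId2ZWZ5q8zd3d3t3Muph3d3eIiHd5iIh3d2VVZ4q8zd3M3d3MupmIiIiIiIh4iId3d2VEVoq83dzMzMzLuqmYiImZmYiIiHd3dlREVnm83dy7u7u7uqmZmZmZmZmJh3d3dkMzRXm83ty6qqqqqqmZmaqqqqmah3d3ZUMiNGis3u3KmZmZmZmZmqqqqqqsl3d3ZTIRJGis3u3KmZmYmZmZmqqru7utqHd2ZCEAE1es3u7bmYiIiImZmqqru7u9yXdmVCAAEles7/7bmYiIiIiZmqqru7u924d2ZCAAAkes7//bqIiIiIiZmaqqu7u83aiHZTEAEkes7//sqIh3iIiZmZqqq7u4vtuYhkIRE1es7//sqId3eIiJmZmqqruxbe65h1MRI1es7//smHd3d4iJmZmaqqqgGN7sl1MhI1ec7//smHd3d4iImZmZmqqgAozdyWQhI1ec3//bmHd3d4iImZmZmZmTECa8y5YyI0eb3v7bl3Znd4iImZmZmZmXQQFIq6hlRFab3u7bl3Zmd4iImZmZmZmYdBABR4h3Z3ibzu7Kh2Zmd4iIiZmZmZmWZkIQEjRWeJrN3e3Kh2Zmd3iIiZmZmZmVVVVCERABNpvf/+3Kh2ZmZ3iIiJmZmZmURVVVQyEAAUi+///ah2ZmZ3iIiImZmZmUVVVWZmQgAAJq7//8l2ZmZ3eIiIiZmZmUVVVmd3dTEAE1nv/+uHZmZneIiIiJmZmQ=="/>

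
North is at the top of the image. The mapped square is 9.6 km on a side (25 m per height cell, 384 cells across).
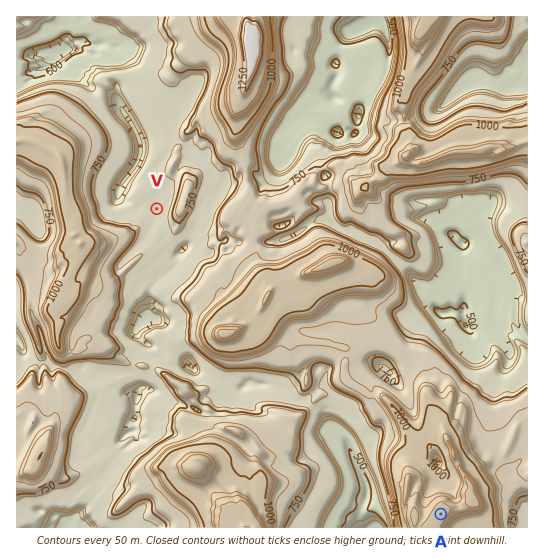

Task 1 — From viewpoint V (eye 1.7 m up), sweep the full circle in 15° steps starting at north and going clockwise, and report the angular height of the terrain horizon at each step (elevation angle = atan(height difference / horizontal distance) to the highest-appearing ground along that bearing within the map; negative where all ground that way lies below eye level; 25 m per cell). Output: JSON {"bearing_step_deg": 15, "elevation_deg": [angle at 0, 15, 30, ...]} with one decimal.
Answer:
{"bearing_step_deg": 15, "elevation_deg": [0.6, 5.0, 10.4, 8.8, 13.5, 16.8, 18.3, 16.4, 10.4, 7.9, 10.0, 4.6, 3.6, 1.3, 5.3, 11.6, 13.2, 12.5, 12.2, 10.8, 9.8, 5.7, 0.2, 0.3]}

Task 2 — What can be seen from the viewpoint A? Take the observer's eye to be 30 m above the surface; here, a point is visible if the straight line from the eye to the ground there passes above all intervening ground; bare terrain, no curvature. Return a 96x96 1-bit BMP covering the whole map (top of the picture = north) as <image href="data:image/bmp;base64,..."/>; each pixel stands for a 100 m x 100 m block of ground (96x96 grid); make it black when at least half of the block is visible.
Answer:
<image width="96" height="96" href="data:image/bmp;base64,Qk2+BAAAAAAAAD4AAAAoAAAAYAAAAGAAAAABAAEAAAAAAIAEAAATCwAAEwsAAAIAAAAAAAAA////AAAAAAAAAAAAAB8AAAA/A8AAAAAAAC8AAAA/gcAAAAAAAE8AAAA3gcAAAAAAAF4AAAAz3gAAAAAAAD4AAAAxngAAAAAAAD4AAAAQHAAAAAAAAH4AAABQHAAAAAAADn8AAABQHAAAAAAAP/8AAABwGAAAAAAAf/8AAABwGAAYAAAAf/4AAAAwEAAYAAAAf/QAAAAQIAAYAAAAP+AAAAAQIAAAAAAAH+AAAAA4QAAAAAAAD8AAAAB8wAAAAAAAP4AAAAD/wAAAAAAADwAAAAD/gAAAAAAABmAAAAD/AAAAAAAAAGAAAAD/AAAAAAAAYAAAAAD/AAAAAAABgAAAAAGPAAAAAAAAAAAAAAMPAAAAAAAAAAAAAAMPAAAAAAAAQAAAAAYOAAAAAAABgAAAAAAMAAAAAAABwAAAAGAEAAAA4AADgAAAAOAAAAAA4AAGAAAAAeAAAAAAwAwIAAAAA8AAAAAAwHAAAAAAD8AAAAADg8AAAAAAD4AAAAAc/8AAA4AAH4AAAAAA/8AAD/gA/wAAAAAA//wAD/4B/weAAAAA//gAD/8P/w+AAAAB//gAA////h8AAAAB//AAAf///j8AAAAB//AAAH///H4AAAAB//AAAB///H4AAAAD//AAAD///fwAAAAD//AAAH////wAAAAD//AAAPP///4AAAAB//AAAHP///8AAAAB//AAACH///+AAAAA//AAAAD///+AAAAA/+AAAAD///8AAAAAf8AAAAH///8AAAAAf4AAAAP3//4AAAAAPgAAAAHw//AAAAEAHgAAAAAAP+AAAAEAfwAAAAAAAYAAAAMA/wAAAAAAAADAAAMA/gAAAAAAAAHAAAMATAAAAAAAAAAAAAcAGAAAAAAAAAIAAAYAAAAAAAAAAAeAAAcAAAAAAAAAAAYAAAAAAAAAAAAAAAwAAAAAAAAAAAAAAAwAAAAAAAAAAAAAAAwAAAAAAAAAAAAAAAwAAAAAAAAAAAAAABwAAAAAAAAAAAAAAfwfAAAAAAAAAAAAAP//wAAAAAAAAAAAAP//4AAAAAAAAAAAAB///AEAAAAAAAAAAA////MAMAAAAAAAAA////8AcAAAAAAAAAH///8A8AAAAAAAAADB//8A+AAAAAAAAAAgf/8A+AAAAAAAAAAAAMcB+AAAAAAAAAAAAAAHEAAAAAAAAAAAAAAOAAAAAAAAAAAAAAAAAAAAAAAAAAAAAAAAYAAAAAAAAAAAAAAA4AAAAEAAAAAAAAAB4AAAAOAAAAAAAAADwAAAAHAAAAAAAAAAAAAAADgAAAAAAAAAAAAAADwAAAAAAAAAAAAAABwAAAAAAAAAAAAAABwAAAAAAAAAAAAAAB4AAAAAAAAAAAAAAA4AAAAAAAAAAAAAAA4AAAAAAAAAAAAAAAYAAAAAAAAAAAAAAAYAAAAAAAAAAAAAAAcAAAAAAAAAAAAAAAcAAAA4AAAAAAAAAAeAAAA8AAAAAAAAAAeAAAAeAAAAAAAAAAeAAAAfAAAAAAAAAAOAAAAPAAAAAAAAAAGAAAAHgAA="/>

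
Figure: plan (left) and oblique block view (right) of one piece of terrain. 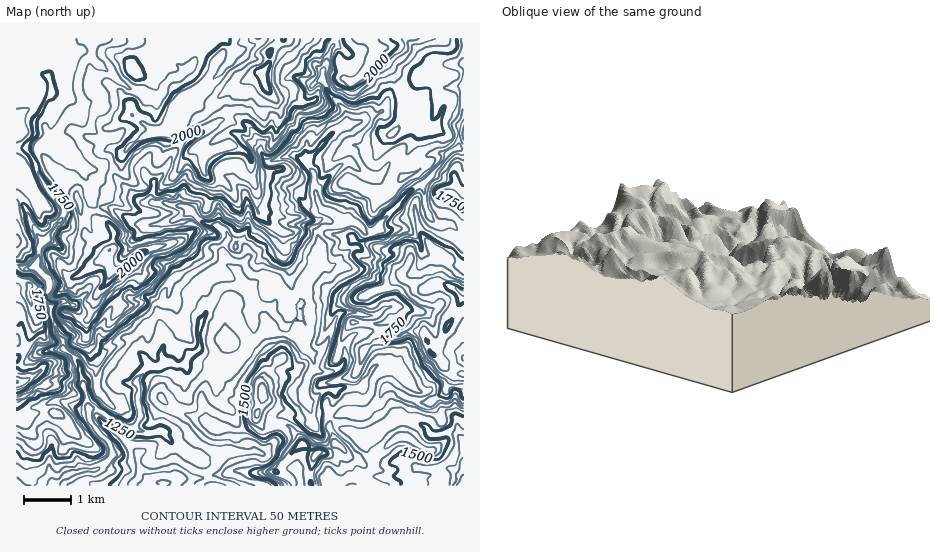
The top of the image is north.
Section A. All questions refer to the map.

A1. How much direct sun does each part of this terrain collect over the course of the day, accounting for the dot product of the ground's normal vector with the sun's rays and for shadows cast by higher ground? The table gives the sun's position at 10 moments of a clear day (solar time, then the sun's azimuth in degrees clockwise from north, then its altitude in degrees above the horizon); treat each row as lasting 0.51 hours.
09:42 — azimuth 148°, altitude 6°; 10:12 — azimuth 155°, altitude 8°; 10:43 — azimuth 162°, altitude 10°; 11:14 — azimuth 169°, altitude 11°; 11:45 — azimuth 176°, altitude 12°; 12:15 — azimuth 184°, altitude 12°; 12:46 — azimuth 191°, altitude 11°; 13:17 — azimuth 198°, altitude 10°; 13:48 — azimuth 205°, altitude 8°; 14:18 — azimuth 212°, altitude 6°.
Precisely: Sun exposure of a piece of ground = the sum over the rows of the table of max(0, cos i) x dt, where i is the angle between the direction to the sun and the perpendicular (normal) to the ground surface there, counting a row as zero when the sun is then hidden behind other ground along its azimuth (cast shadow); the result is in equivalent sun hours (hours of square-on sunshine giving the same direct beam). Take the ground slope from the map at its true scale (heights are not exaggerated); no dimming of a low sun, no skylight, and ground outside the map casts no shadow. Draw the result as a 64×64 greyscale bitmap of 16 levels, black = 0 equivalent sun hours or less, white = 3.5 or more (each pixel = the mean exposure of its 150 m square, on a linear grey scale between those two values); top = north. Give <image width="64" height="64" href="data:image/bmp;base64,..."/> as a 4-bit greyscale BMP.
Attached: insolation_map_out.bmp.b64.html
<image width="64" height="64" href="data:image/bmp;base64,Qk12CAAAAAAAAHYAAAAoAAAAQAAAAEAAAAABAAQAAAAAAAAIAAATCwAAEwsAABAAAAAAAAAAAAAAABEREQAiIiIAMzMzAERERABVVVUAZmZmAHd3dwCIiIgAmZmZAKqqqgC7u7sAzMzMAN3d3QDu7u4A////AJhmVRAjIRERETMzV2ebzLqrvN7FRCNGd3QhERNEQzR2ZVh5YQAAAAACEAABABJYu6m+/EE0NWiGVEQzQiMzMzd3h2mrYhABM0IAAAAAAAABEAACQ0WXiXh4YxEjMzQzdom6icyc21ASQxAAAAASIAAAAABoVZvIeYMVZDR5vLhmirumubzdgSRUQQAAEzQxAAAAABaDKXSFEBSYeL3tt1WZmYVp3KQSiDARAAE0aIdlIAAAAHUABkABEDmruCE3VKl0R3q3EAeTAAAAFEaKu6hmhhAAAAABABIhA5tQAAI0uVN6eFEASjAAAAEjWJmYh4qnUyEAAAABIzMQAAAAEkioeJqFEAFRAAAmaIeIlkMhW6Q0IAAAABNXZDEAAAOJZ0RomWIAAgA3UASJmpZCAAFYpSAAAAACV5mGUgATd2RXQRNEIAEAGaZRRomFEBAAA0NGZBAAAAA0IlmFVovcZZu5dAABMxS3IyJ4hyABIAFEISlzAAAAEAAAFois3M2/zv7btmeFOlASMkVSEAIhAhIzVzEAAAAAAAATaKgwAb67/83/xyFFEREyIhAQARIREzMzMhAAAQAAABJZQAAANtms7GREMjQhEBIxABERASIRIiEiMgADaHiDIREAAVZ43gFsyqlVdlRncxAAEgECQyEAABIiIAAAJaghAAAletyrAASFMjOodUV3EAAAAREzIQAAE0VCAAAASUEAE1iKtyEAABVTFrmXUzMjEBIjMzRCEAAVcwEBSBE3hDNFaMxzIBAAAABbqIqFEVc1ZSACNEMhAAEhAAATRFaZmHV4qjEiAwAABO/HFJlVdmRUZRVUQyEAAAAAIhJEMXzMuWhyNEYkdGISjLWmI3dURUaFRVQyIQAAAAAlIVQAFa/+qFI2ZmWqMCRFZr65hlVEVkIzIyEREAAAERNCNyAAAVzYITdmdptBSty6nd2nZVZlMyIiERERAAARIkIoqHUgABAAJHVmdiKMt5t3zcp2ZlQzMRMRESEAERIiRBJCECIAAAARVWZRIrkhW6Sd7bd3ZUVSMzIhEAEiIzNGMAAQAAAAAAAmZ0AQAARqtject4hkRVQSMyERESIiIjaYrdkxETRDETZ3ITchdGq7UAApdVM0RSEiEUQzMyM0MkWbqZh5q7hlSGVnE++4JLuorcyEQzREMAACNENEMzIhAAFazKiIiJqmU0QQKptRbe29+6ZlVVRkEiQ0RFVCIgAAAAAny2M2dCAwAAJ2m6VK7ditynh2VFdzWHRGdlMAAAAAACVzAAAAAAAASWADrHWMyTWrmZh1UxNomay3ZSEAAAAAEiMQAAAAIAFFEAI3gwS6hBjsq6lySFab3up1MjEREAAhAlAAAAKjIEMAAAJWIDvd7//biGSbg0maqmMzRTMxAAABIAAAEItAAAAiIRVgAWz///tRN5t4ZHd2dkM1YwAkMQEAAQAAZDEAAjMgAAAAABR7yIm6MnqqmImXVFMkQhAAAAAhAAEREQARJSAAMQAAAAA67sdWiru6q6lWh0IAAAAAAAAAAREUEAAREzMAAAAAAANCAovHzLcyIkUAAAAAAAAAAAACEUgwAUMkMQAAAAAAAAE57drcURJZmVAAAVEAAAAAARMiVoYBZSEAAAAAAAAAXcvtuZVFMjIAESAnlhAAEQASNCNVYgV0AAABAAAAAAA4nLyJVCIhAAAmZ2ZnYQAhAUV4JlQQWnEBVDEAAAAAJTXLylmWQxACE5qauVR2EBEFiadXQQKWIRIjQyMgRFRqu/21V4VEQhITm8y6cyZRAAaZYYUwGXIBIxNEiXNcynrf21OqUyIlUzNIqnMQI2cgAAABVCBnMQAiIzpyFCfcrPxUJ5hEZ6p1NREzEAATSKQAABJDE4MhAREjiDJJUVyYlCNnZkNYp0EkUAAANSIzW3AAITIWUiESJDSHVVZzF7lWdlVnQAIhEWVUAAR3UiMhVAABECYyIjV4lnmHZGUktzarl3YwAAASJDVSRlZ0I0IBEAAAVCMjVVV4R7uVV0JmM3zdkRbWElZBEllkRXdDVUIQAEIhIjRmUyEBfdyrpANDI2QRVKy5doIBE0NFipVoiakhdwEhVmZjEAAFz/3rIBQwABRnW7qXZxAQAjV6uniamYU0EzNEMQJ2MQAVZFjGEEY0db6am8l5cgAAIyNnZEViJDIjMhEAEyJmZkADMlvGI3c5u6q+i8u4IAAAABNFQjIiNVEiEREiATdzAANDInuVNIqoh7iv/tyWYyAAI1ZTNnMkcxIiIzEREjAAAlQhBah4mHWpWO/+y3zZZAI0VVQ0ZTJFEiI0MiMzEQAANkIiSKupebmJuLpRn/64VERERCNVMiQyIkVVVUEAAAADZBEnd4h5g0UwExj/7dllUxEjISQiI0REREVVIAE1MQAUQAJWRnchFDEBPf/tuJhiEBMwAjMiNDM0REIBaYZBAAAjABNXZSEAAABKp53JqVIhElh2QyJEMzMxACmXUkQgAAMgASR1QyJXQiIhF8ypdEQiI0UzRmQzIiACZUIjMyEAAUEAARFVaHMUEzEifLlnZVQQAkVlVVQiElhzESMiNCABIwAAAFdnZok0ISIoqKqHVVVURVVEREEUVSABNDNEQyEBEAAUVnh5qkEBMyN6uYZ3iadVVEREREIQAAATRDNVMQACEQAYuZipYRZlQ1eHaqqpdVREREREMgAAATRUMzVCEBM1QAJ2aIZ0VnhiAAO7qqhD"/>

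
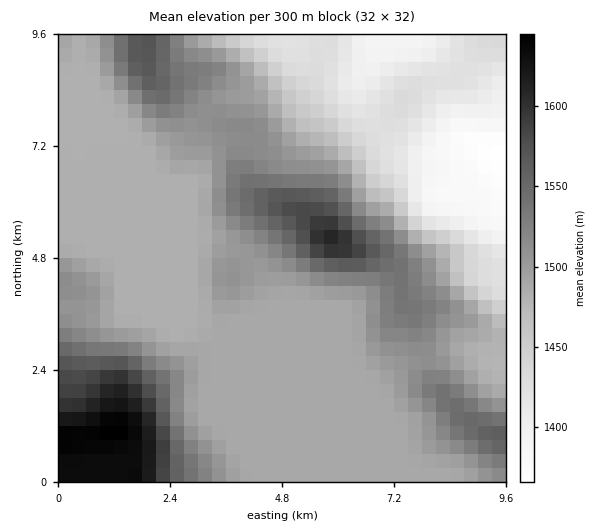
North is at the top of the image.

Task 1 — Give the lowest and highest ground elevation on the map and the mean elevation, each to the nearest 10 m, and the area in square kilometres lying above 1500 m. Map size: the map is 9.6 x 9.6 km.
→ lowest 1360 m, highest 1650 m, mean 1490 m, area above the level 34.4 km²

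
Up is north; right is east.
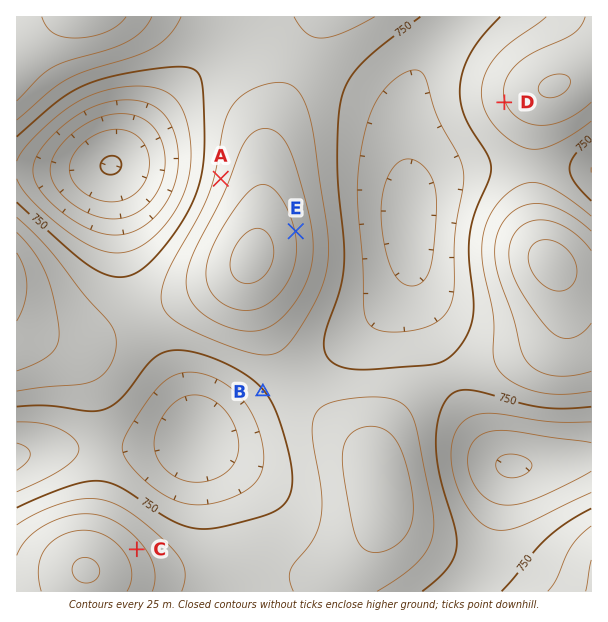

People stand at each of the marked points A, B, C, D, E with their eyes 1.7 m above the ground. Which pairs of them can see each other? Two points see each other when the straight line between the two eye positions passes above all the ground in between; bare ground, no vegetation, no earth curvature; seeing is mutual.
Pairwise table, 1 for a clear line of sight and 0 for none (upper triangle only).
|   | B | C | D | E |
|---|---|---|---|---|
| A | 0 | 0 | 0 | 0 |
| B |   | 1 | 0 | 0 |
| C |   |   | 1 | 0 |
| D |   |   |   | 1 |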